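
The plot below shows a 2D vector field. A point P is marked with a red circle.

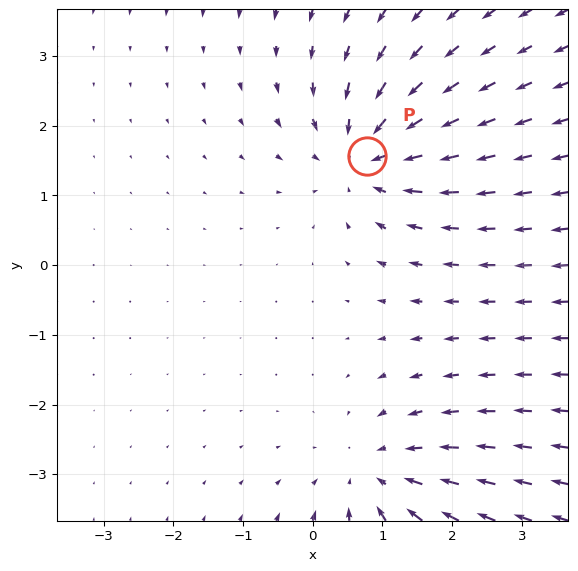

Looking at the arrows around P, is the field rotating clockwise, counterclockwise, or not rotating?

Near P at (0.8, 1.6) the arrows show no circulation. The curl there is ≈0.

not rotating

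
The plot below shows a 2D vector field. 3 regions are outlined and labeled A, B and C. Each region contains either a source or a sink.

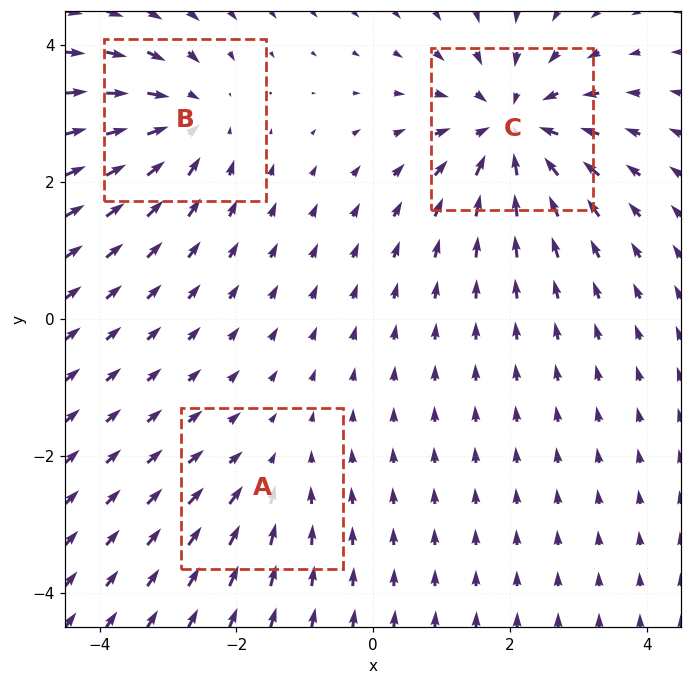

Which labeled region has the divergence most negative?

C

Divergence at each region's feature centre — A: about -2, B: about -3, C: about -5. Region C is most negative.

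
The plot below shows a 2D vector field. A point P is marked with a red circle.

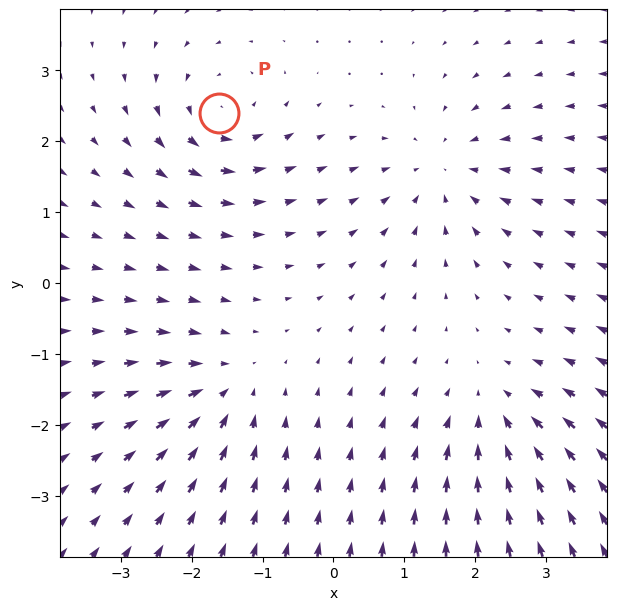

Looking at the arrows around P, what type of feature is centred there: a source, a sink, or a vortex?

At P (-1.6, 2.4) the arrows circulate counterclockwise. Divergence ≈0, curl about +5 — near-zero divergence with nonzero curl is a vortex.

vortex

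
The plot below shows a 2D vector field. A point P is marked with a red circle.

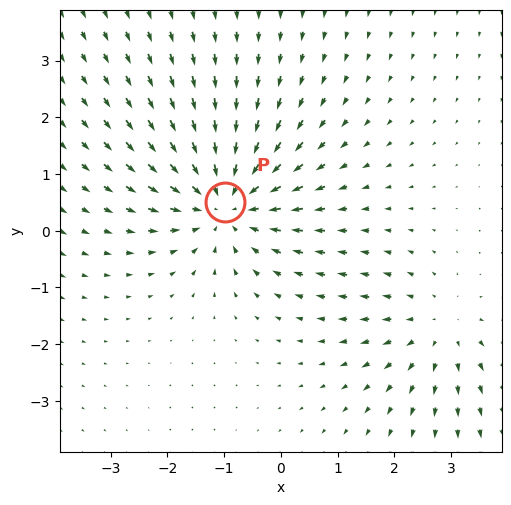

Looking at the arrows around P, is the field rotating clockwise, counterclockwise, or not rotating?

not rotating

Near P at (-1.0, 0.5) the arrows show no circulation. The curl there is ≈0.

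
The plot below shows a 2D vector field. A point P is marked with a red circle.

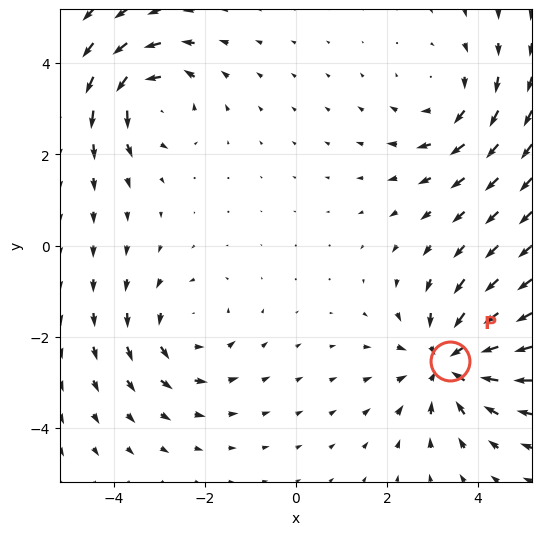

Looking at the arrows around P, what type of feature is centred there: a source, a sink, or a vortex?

At P (3.4, -2.5) the arrows converge inward. Divergence about -5, curl ≈0 — negative divergence with near-zero curl is a sink.

sink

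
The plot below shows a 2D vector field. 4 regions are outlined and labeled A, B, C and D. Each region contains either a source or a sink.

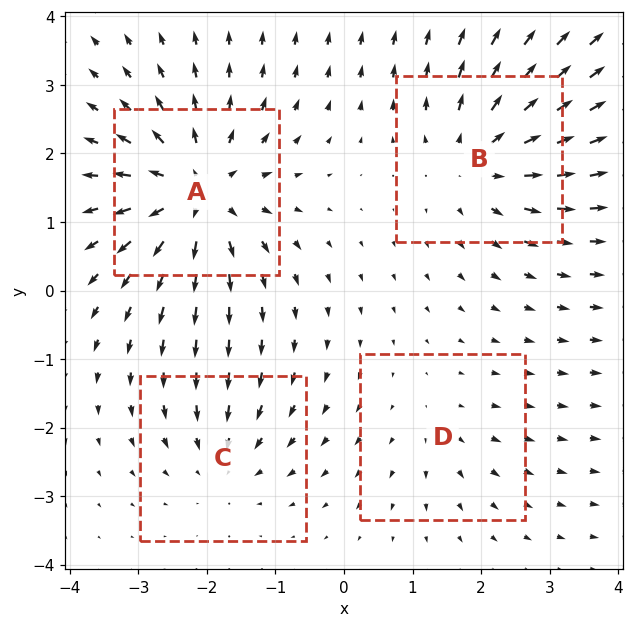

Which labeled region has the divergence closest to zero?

D

Divergence at each region's feature centre — A: about +7, B: about +5, C: about -3, D: about +2. Region D is closest to zero.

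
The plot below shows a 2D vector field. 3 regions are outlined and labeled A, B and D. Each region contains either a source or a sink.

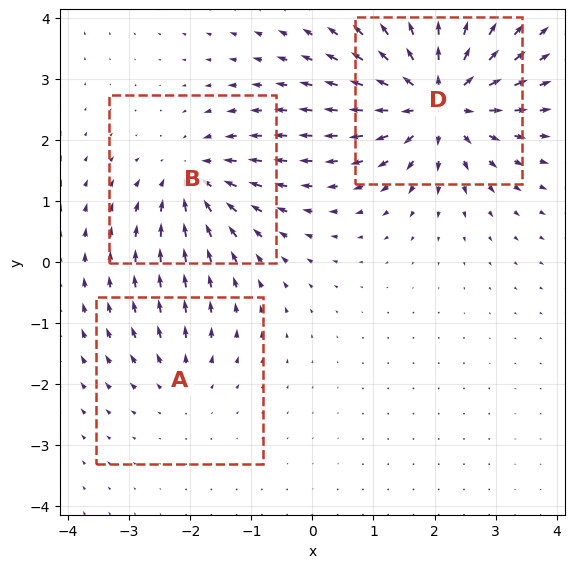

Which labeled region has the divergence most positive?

Divergence at each region's feature centre — A: about +2, B: about -4, D: about +6. Region D is most positive.

D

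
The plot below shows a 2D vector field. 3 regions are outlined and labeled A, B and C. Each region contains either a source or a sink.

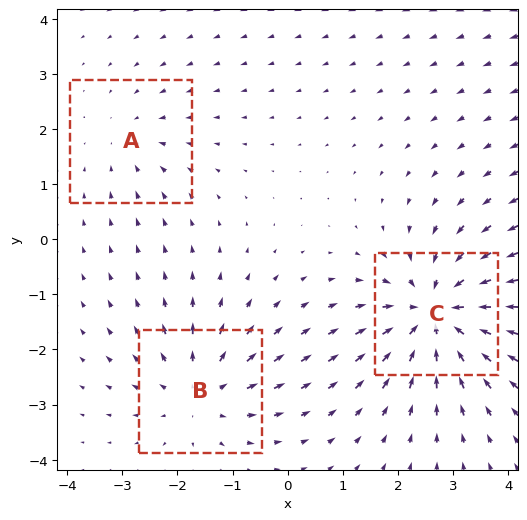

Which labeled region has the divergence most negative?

C

Divergence at each region's feature centre — A: about -2, B: about +3, C: about -5. Region C is most negative.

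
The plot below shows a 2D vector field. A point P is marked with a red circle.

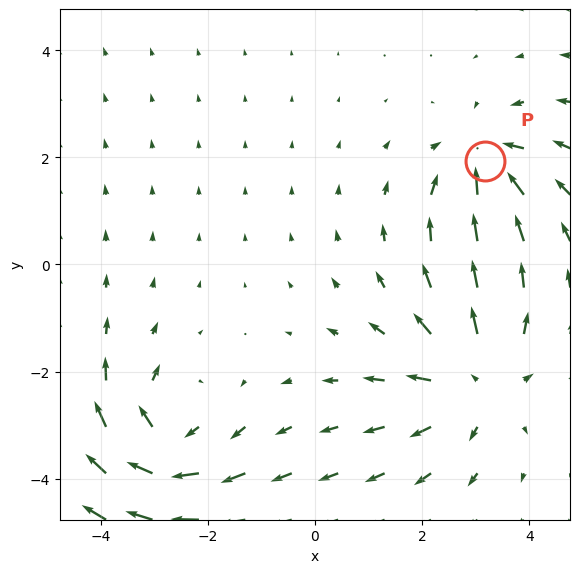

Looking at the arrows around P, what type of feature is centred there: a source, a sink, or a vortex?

At P (3.2, 1.9) the arrows converge inward. Divergence about -5, curl ≈0 — negative divergence with near-zero curl is a sink.

sink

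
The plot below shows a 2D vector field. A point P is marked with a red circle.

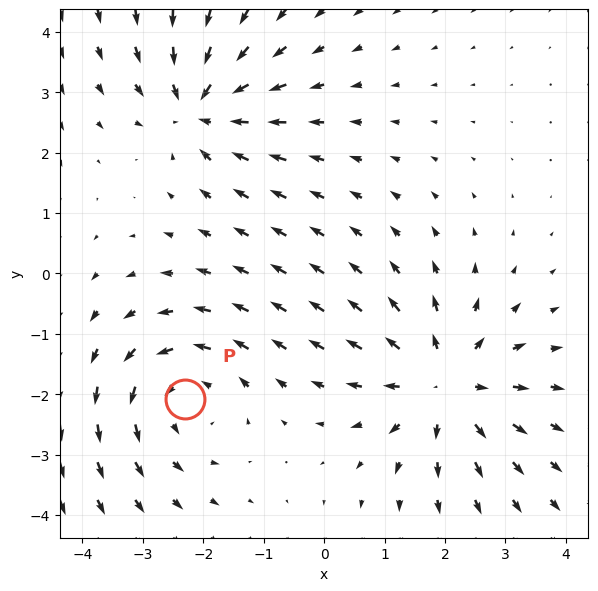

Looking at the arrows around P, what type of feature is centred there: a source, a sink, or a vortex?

At P (-2.3, -2.1) the arrows circulate counterclockwise. Divergence ≈0, curl about +4 — near-zero divergence with nonzero curl is a vortex.

vortex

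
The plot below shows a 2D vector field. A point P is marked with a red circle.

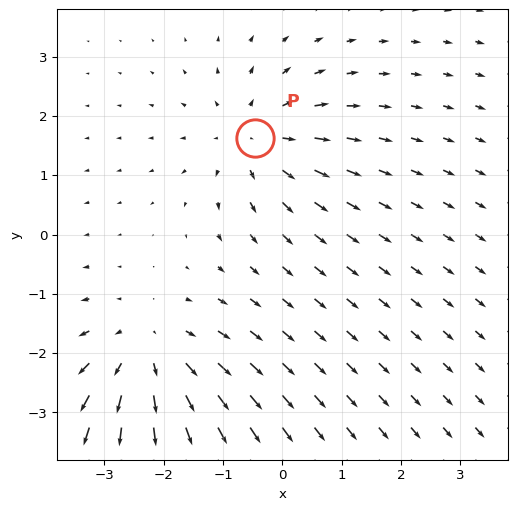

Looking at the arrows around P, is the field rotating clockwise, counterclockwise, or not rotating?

not rotating

Near P at (-0.5, 1.6) the arrows show no circulation. The curl there is ≈0.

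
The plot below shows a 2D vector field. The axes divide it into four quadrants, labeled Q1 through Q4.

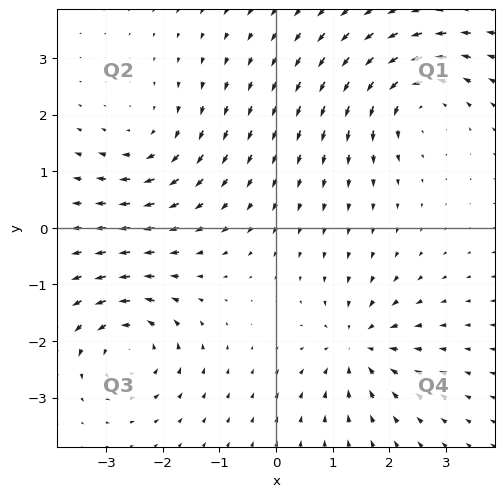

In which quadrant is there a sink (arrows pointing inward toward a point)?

The sink sits at approximately (1.4, -2.1), which lies in quadrant Q4. The divergence there is about -6, negative as expected for a sink.

Q4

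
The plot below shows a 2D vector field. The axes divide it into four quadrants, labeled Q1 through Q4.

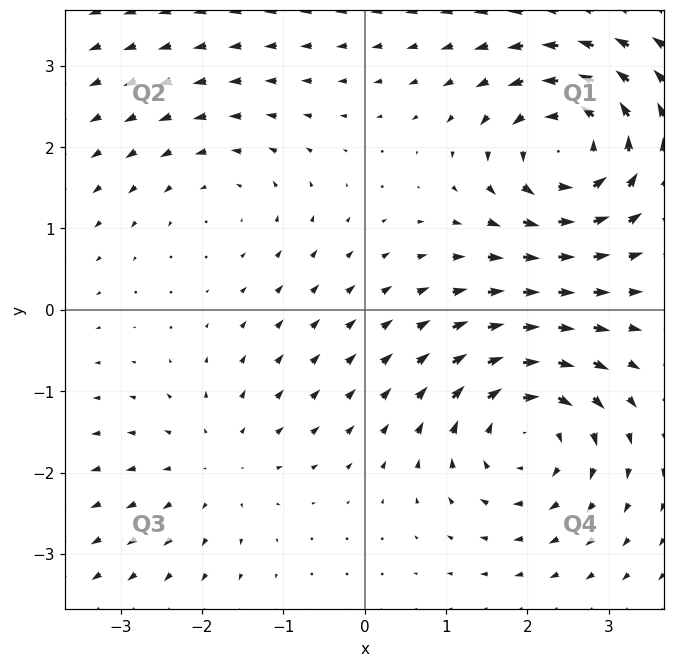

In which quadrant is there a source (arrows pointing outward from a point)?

The source sits at approximately (-1.8, -1.9), which lies in quadrant Q3. The divergence there is about +2, positive as expected for a source.

Q3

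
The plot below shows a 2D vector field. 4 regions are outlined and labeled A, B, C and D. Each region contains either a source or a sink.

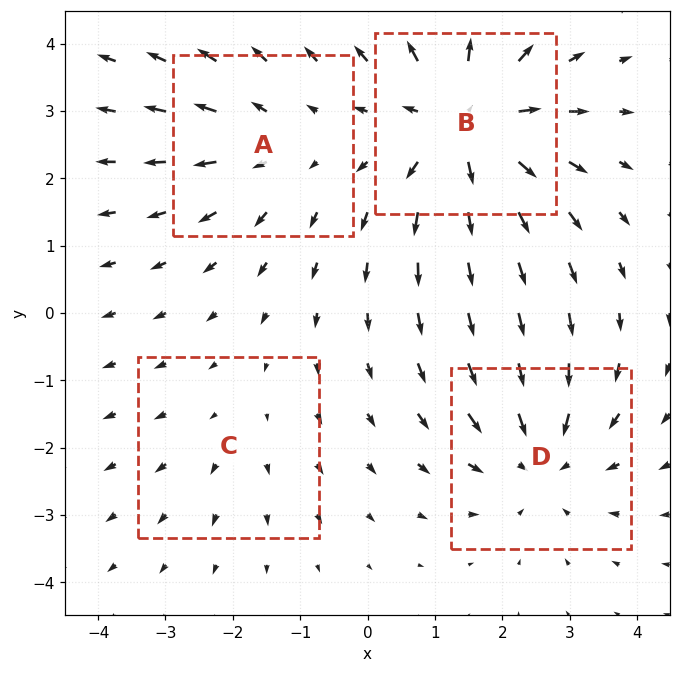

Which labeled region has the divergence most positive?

B

Divergence at each region's feature centre — A: about +3, B: about +6, C: about +2, D: about -4. Region B is most positive.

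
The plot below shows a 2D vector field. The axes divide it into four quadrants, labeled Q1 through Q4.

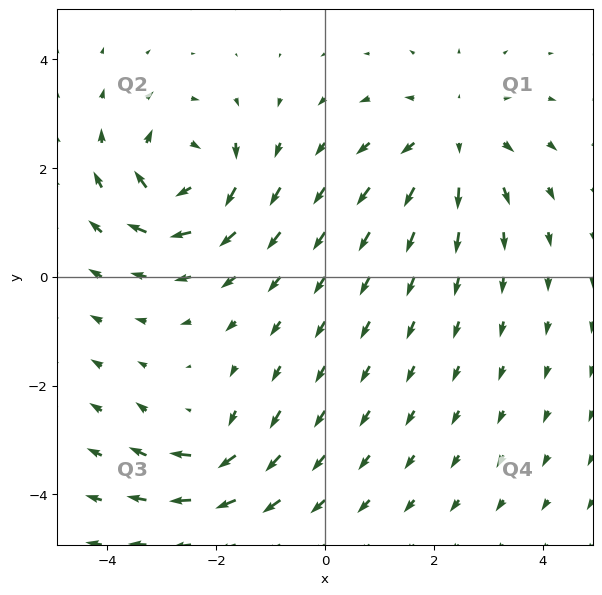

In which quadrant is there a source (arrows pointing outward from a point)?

The source sits at approximately (2.3, 2.6), which lies in quadrant Q1. The divergence there is about +4, positive as expected for a source.

Q1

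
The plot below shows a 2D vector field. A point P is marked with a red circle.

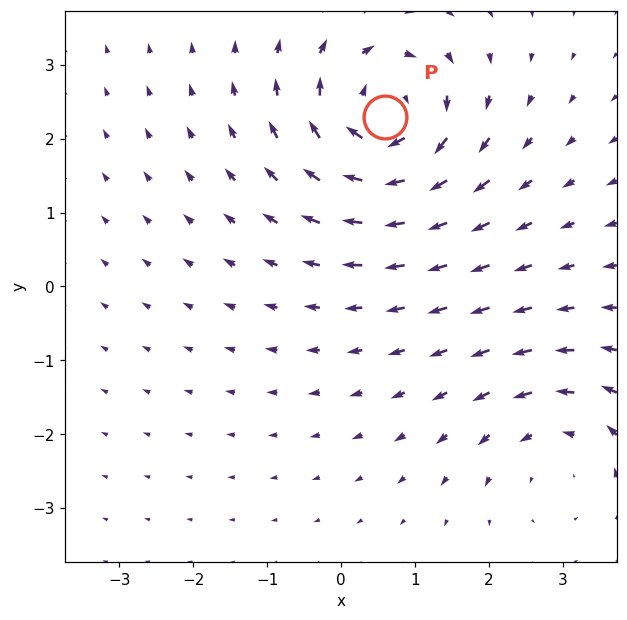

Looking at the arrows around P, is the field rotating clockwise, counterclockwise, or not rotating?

Near P at (0.6, 2.3) the arrows circulate clockwise. The curl (z-component) there is about -5; negative curl means clockwise rotation.

clockwise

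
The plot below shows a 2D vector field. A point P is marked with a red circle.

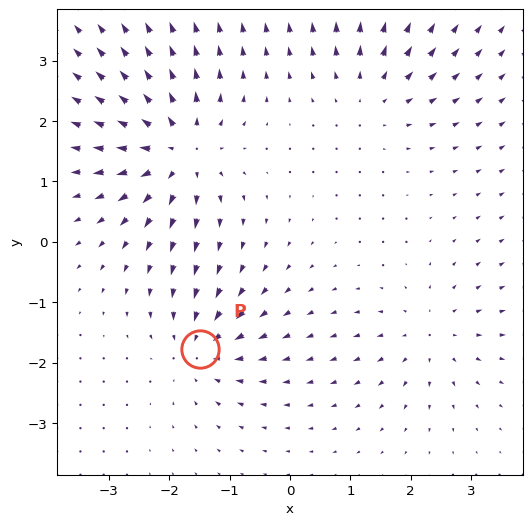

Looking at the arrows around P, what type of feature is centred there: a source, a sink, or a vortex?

sink

At P (-1.5, -1.8) the arrows converge inward. Divergence about -4, curl ≈0 — negative divergence with near-zero curl is a sink.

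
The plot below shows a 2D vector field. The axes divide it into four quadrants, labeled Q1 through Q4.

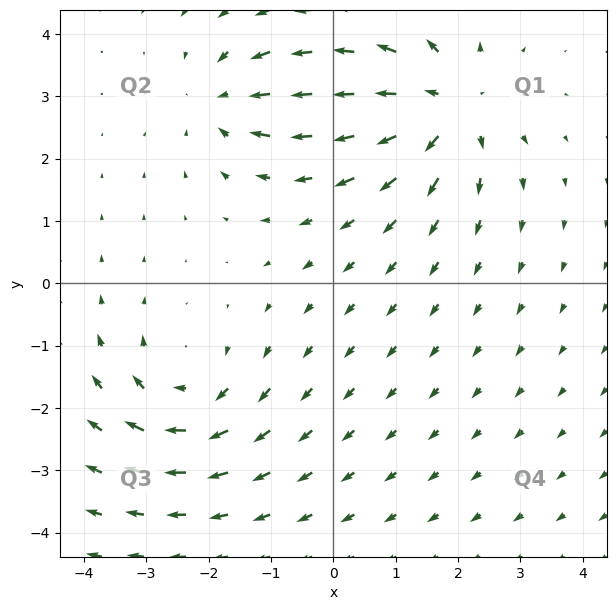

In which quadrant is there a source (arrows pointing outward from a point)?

The source sits at approximately (1.8, 2.8), which lies in quadrant Q1. The divergence there is about +4, positive as expected for a source.

Q1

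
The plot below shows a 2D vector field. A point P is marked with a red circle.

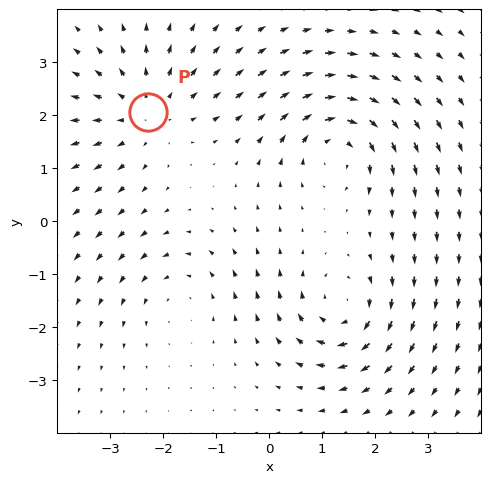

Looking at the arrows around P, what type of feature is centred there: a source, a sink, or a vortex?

At P (-2.3, 2.1) the arrows spread outward. Divergence about +4, curl ≈0 — positive divergence with near-zero curl is a source.

source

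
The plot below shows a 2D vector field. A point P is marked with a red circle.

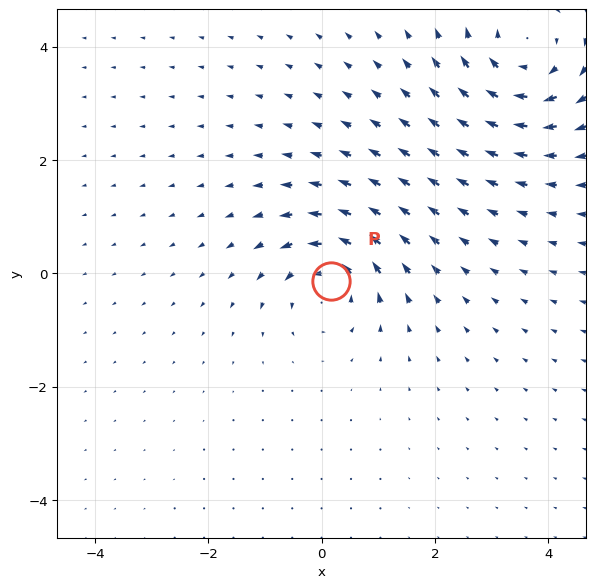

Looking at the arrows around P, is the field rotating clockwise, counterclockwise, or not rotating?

counterclockwise

Near P at (0.2, -0.1) the arrows circulate counterclockwise. The curl (z-component) there is about +4; positive curl means counterclockwise rotation.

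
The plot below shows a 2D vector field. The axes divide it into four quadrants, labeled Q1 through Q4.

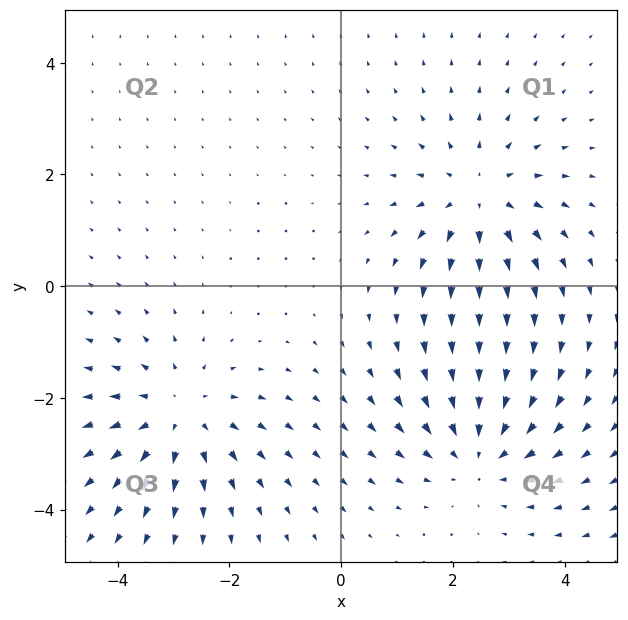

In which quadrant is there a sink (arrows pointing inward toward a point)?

Q4

The sink sits at approximately (2.5, -3.0), which lies in quadrant Q4. The divergence there is about -4, negative as expected for a sink.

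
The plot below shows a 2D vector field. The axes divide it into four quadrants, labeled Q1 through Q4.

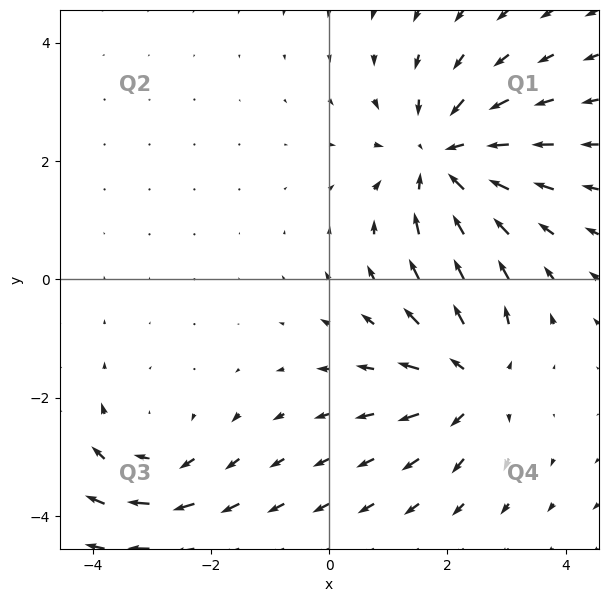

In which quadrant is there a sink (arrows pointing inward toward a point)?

The sink sits at approximately (1.9, 2.0), which lies in quadrant Q1. The divergence there is about -4, negative as expected for a sink.

Q1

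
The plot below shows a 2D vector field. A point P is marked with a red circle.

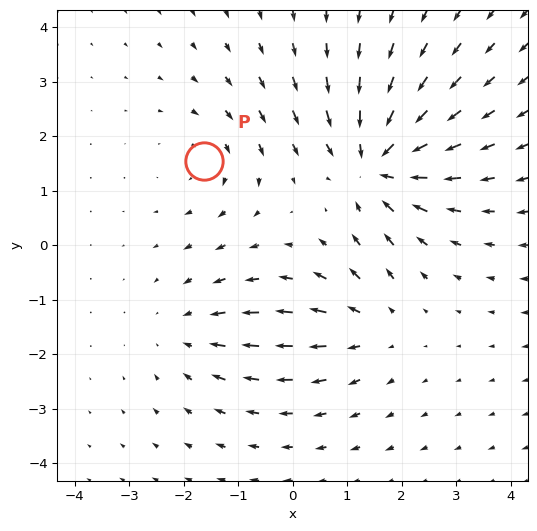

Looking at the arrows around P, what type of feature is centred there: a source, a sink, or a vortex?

At P (-1.6, 1.5) the arrows circulate clockwise. Divergence ≈0, curl about -2 — near-zero divergence with nonzero curl is a vortex.

vortex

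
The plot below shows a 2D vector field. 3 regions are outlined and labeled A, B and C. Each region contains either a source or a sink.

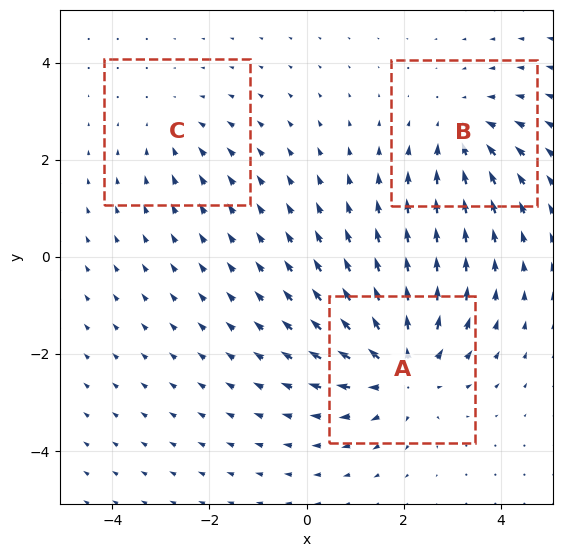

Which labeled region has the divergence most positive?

Divergence at each region's feature centre — A: about +4, B: about -3, C: about -2. Region A is most positive.

A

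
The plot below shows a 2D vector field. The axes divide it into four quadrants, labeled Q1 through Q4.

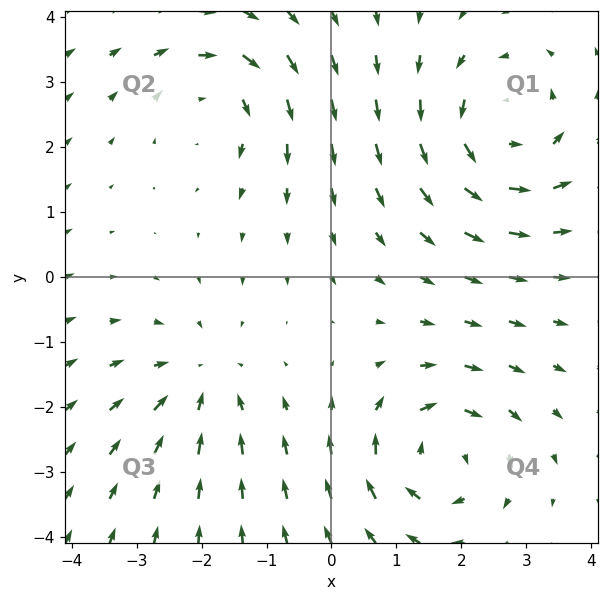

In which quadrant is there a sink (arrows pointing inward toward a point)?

Q3

The sink sits at approximately (-2.0, -1.6), which lies in quadrant Q3. The divergence there is about -3, negative as expected for a sink.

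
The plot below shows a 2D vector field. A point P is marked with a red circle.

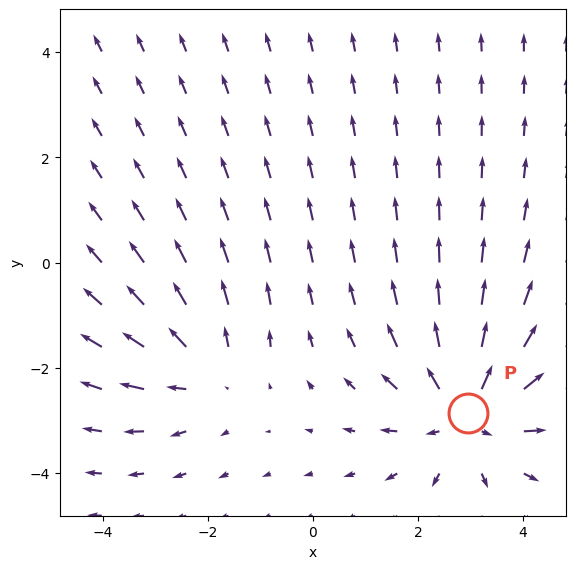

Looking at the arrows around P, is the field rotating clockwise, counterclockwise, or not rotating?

not rotating

Near P at (2.9, -2.9) the arrows show no circulation. The curl there is ≈0.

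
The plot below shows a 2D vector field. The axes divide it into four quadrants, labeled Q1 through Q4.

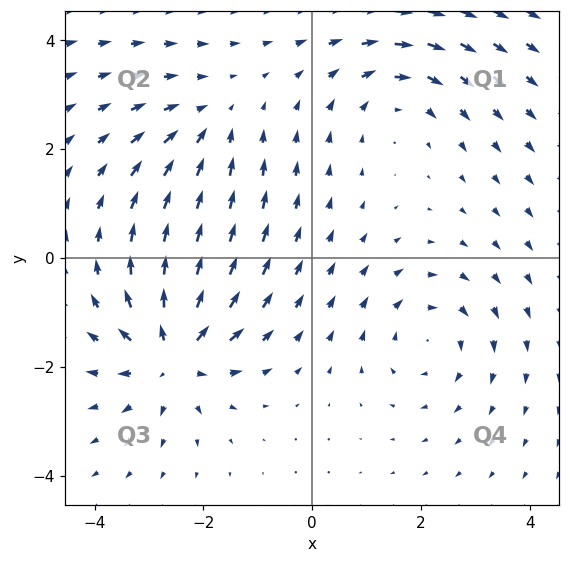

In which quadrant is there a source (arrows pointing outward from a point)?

Q3

The source sits at approximately (-2.6, -1.8), which lies in quadrant Q3. The divergence there is about +5, positive as expected for a source.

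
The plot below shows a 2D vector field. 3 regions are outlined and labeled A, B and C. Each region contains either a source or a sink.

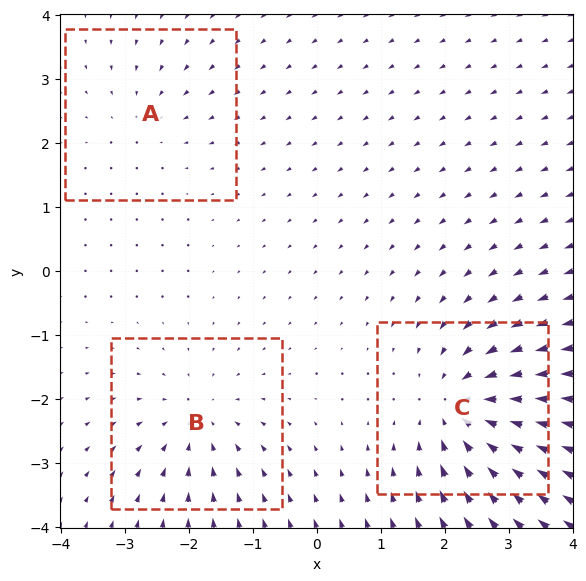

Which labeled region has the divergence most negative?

Divergence at each region's feature centre — A: about -2, B: about -3, C: about -5. Region C is most negative.

C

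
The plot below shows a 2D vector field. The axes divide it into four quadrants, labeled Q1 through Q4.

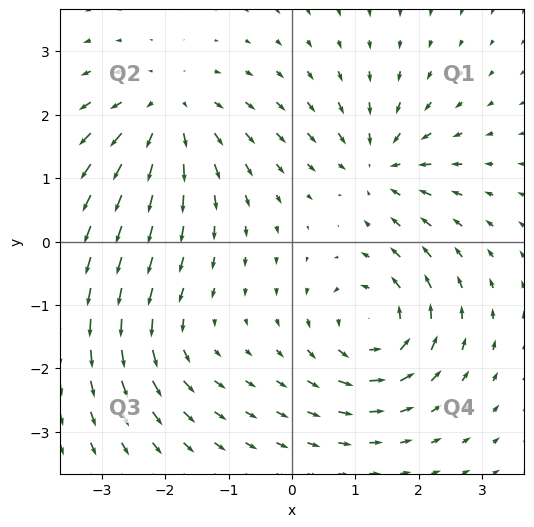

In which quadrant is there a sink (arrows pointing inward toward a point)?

Q1

The sink sits at approximately (1.4, 1.2), which lies in quadrant Q1. The divergence there is about -5, negative as expected for a sink.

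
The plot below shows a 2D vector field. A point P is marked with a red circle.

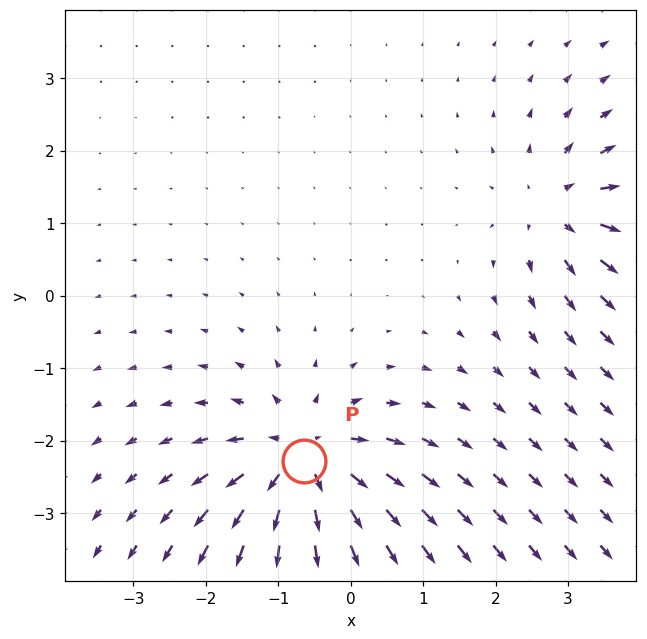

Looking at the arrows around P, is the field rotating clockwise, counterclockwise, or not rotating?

not rotating

Near P at (-0.6, -2.3) the arrows show no circulation. The curl there is ≈0.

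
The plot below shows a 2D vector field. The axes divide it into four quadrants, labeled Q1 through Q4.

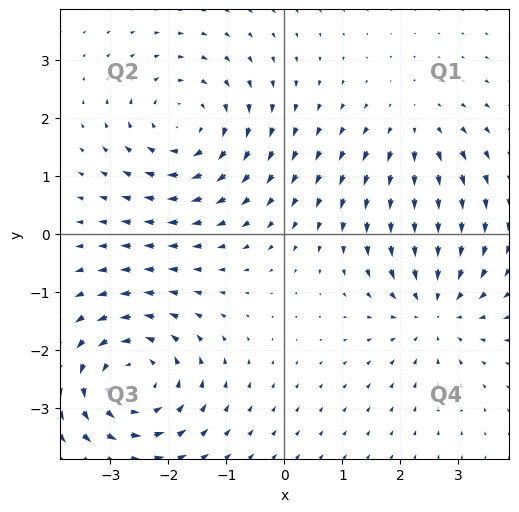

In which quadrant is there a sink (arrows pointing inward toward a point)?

The sink sits at approximately (2.6, -1.3), which lies in quadrant Q4. The divergence there is about -4, negative as expected for a sink.

Q4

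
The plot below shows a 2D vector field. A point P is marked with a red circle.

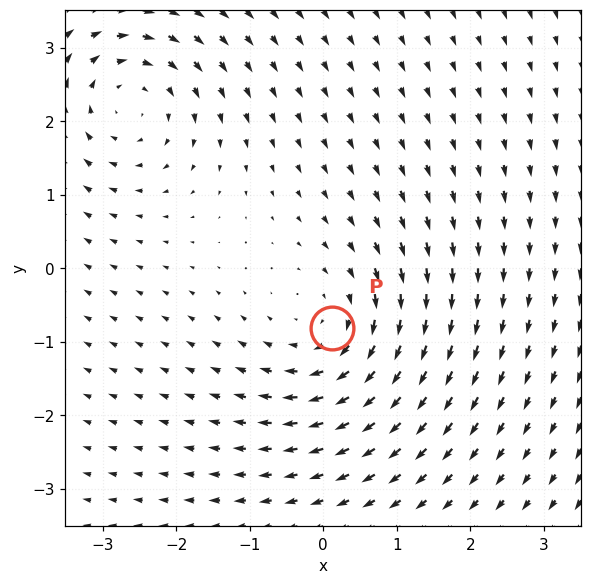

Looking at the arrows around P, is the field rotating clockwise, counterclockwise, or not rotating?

clockwise

Near P at (0.1, -0.8) the arrows circulate clockwise. The curl (z-component) there is about -4; negative curl means clockwise rotation.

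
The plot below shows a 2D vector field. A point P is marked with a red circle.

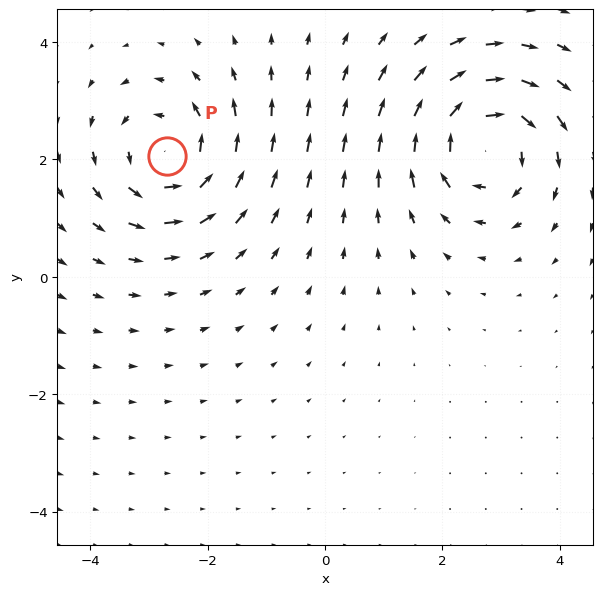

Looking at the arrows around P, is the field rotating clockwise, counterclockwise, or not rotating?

Near P at (-2.7, 2.1) the arrows circulate counterclockwise. The curl (z-component) there is about +3; positive curl means counterclockwise rotation.

counterclockwise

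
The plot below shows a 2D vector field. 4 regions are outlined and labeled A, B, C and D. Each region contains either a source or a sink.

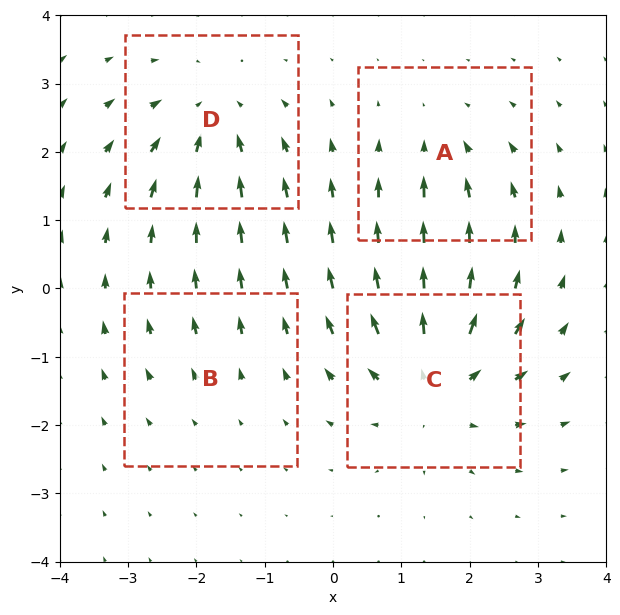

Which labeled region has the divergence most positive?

Divergence at each region's feature centre — A: about -3, B: about +2, C: about +6, D: about -5. Region C is most positive.

C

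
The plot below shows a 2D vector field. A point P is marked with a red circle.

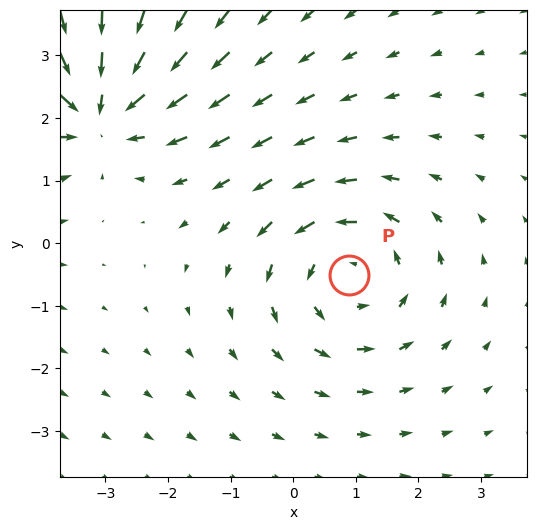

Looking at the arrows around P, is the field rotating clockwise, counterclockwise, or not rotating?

Near P at (0.9, -0.5) the arrows circulate counterclockwise. The curl (z-component) there is about +4; positive curl means counterclockwise rotation.

counterclockwise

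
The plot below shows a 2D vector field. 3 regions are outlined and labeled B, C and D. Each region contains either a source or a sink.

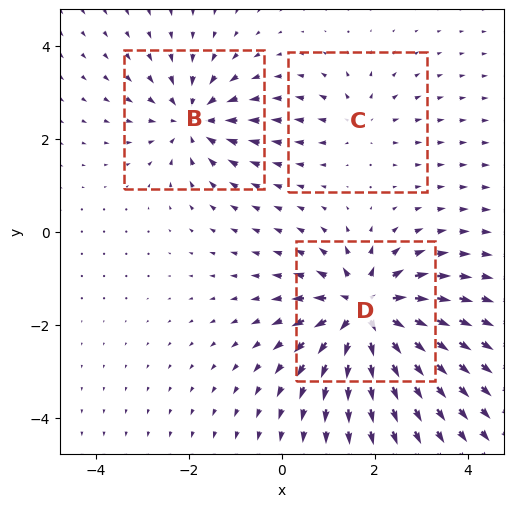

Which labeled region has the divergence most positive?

D

Divergence at each region's feature centre — B: about -4, C: about +2, D: about +6. Region D is most positive.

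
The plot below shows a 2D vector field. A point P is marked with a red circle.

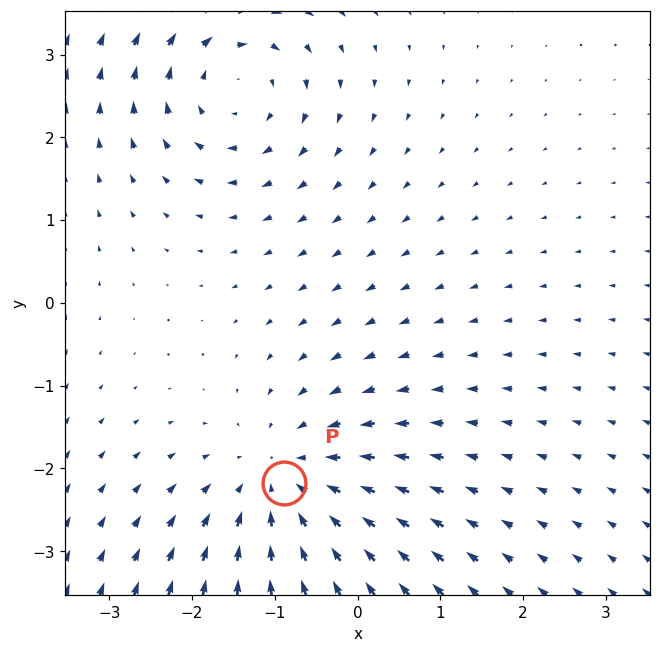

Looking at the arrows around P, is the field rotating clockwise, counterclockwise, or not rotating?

Near P at (-0.9, -2.2) the arrows show no circulation. The curl there is ≈0.

not rotating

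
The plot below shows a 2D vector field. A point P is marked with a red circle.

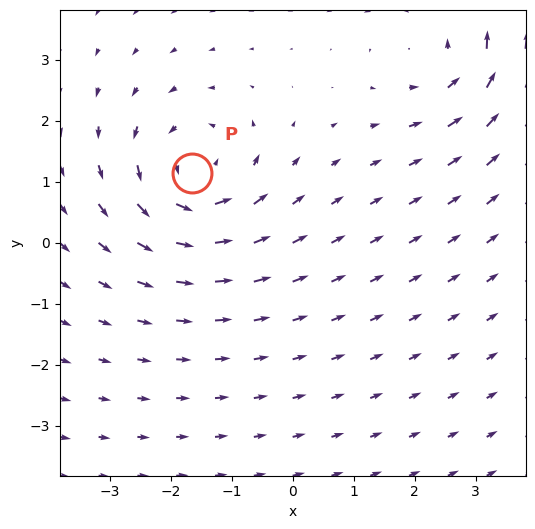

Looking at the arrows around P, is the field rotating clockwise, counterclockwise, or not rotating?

counterclockwise

Near P at (-1.6, 1.1) the arrows circulate counterclockwise. The curl (z-component) there is about +5; positive curl means counterclockwise rotation.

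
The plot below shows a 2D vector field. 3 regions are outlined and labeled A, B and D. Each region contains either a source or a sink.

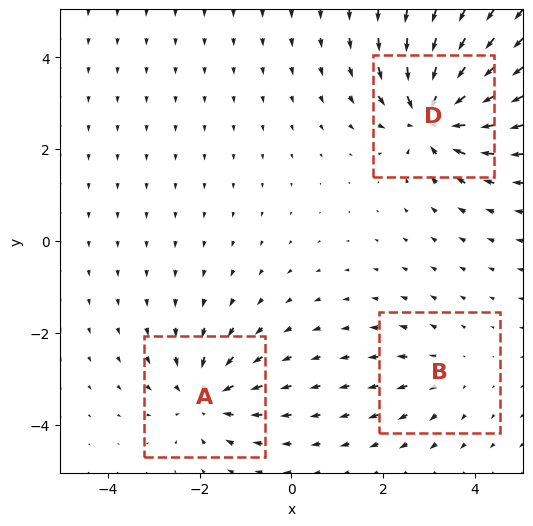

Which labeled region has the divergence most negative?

Divergence at each region's feature centre — A: about -4, B: about +2, D: about -6. Region D is most negative.

D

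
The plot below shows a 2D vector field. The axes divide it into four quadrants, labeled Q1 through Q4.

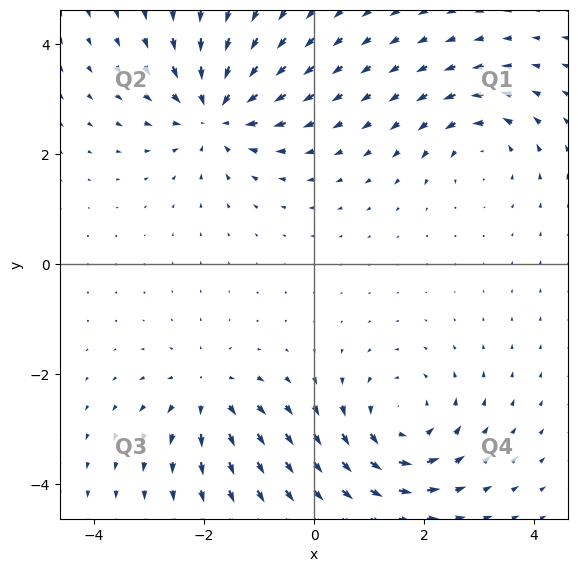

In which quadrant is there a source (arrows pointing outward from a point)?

Q3

The source sits at approximately (-1.9, -2.3), which lies in quadrant Q3. The divergence there is about +3, positive as expected for a source.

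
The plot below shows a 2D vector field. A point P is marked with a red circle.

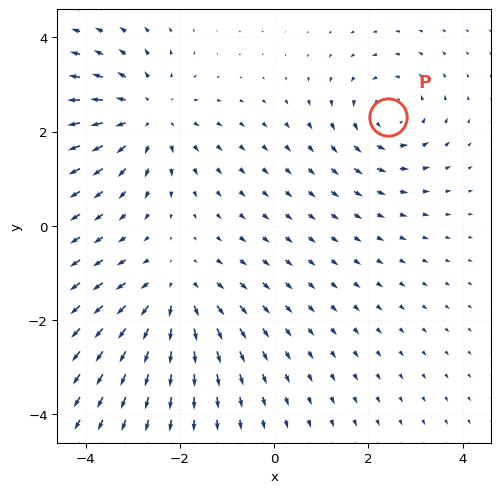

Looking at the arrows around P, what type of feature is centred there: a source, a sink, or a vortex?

vortex

At P (2.4, 2.3) the arrows circulate counterclockwise. Divergence ≈0, curl about +4 — near-zero divergence with nonzero curl is a vortex.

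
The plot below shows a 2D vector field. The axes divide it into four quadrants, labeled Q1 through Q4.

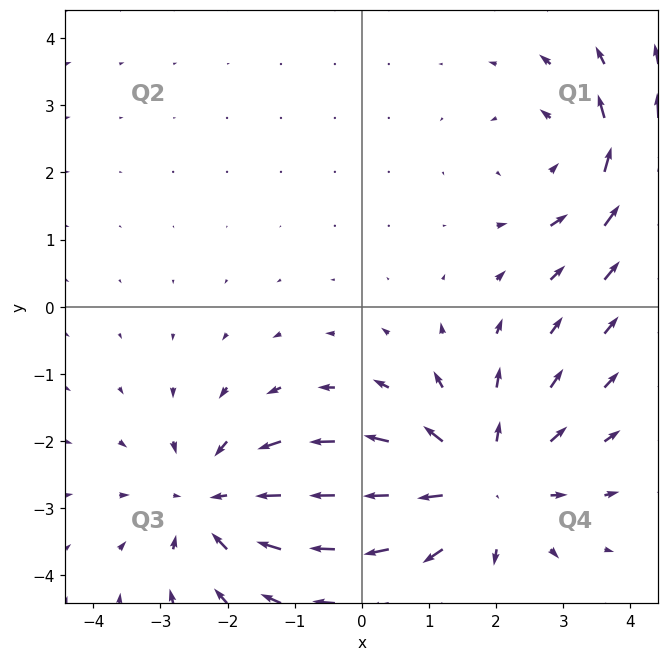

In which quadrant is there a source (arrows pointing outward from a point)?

Q4

The source sits at approximately (1.8, -2.6), which lies in quadrant Q4. The divergence there is about +4, positive as expected for a source.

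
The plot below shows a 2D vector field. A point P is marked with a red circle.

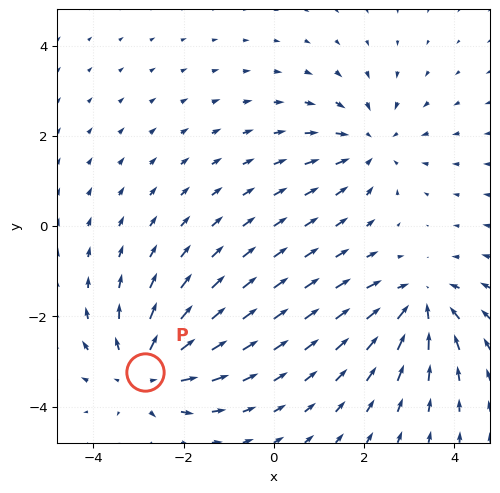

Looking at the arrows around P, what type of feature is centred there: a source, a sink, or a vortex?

source

At P (-2.8, -3.2) the arrows spread outward. Divergence about +5, curl ≈0 — positive divergence with near-zero curl is a source.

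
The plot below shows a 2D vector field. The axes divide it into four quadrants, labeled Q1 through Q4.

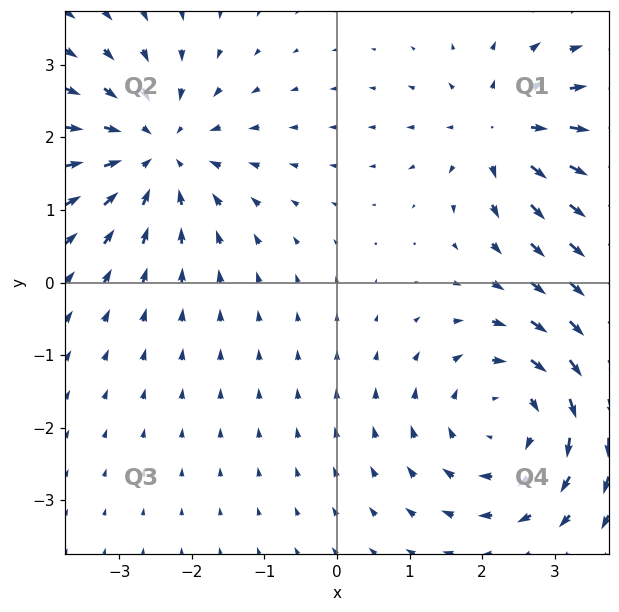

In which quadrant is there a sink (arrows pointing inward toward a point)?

Q2

The sink sits at approximately (-2.5, 1.8), which lies in quadrant Q2. The divergence there is about -4, negative as expected for a sink.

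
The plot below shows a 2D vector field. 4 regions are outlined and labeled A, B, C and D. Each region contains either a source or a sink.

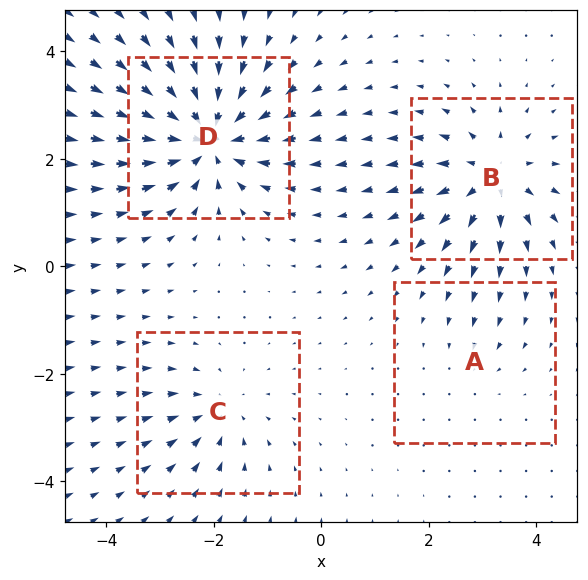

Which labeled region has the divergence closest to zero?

A

Divergence at each region's feature centre — A: about -2, B: about +6, C: about -4, D: about -8. Region A is closest to zero.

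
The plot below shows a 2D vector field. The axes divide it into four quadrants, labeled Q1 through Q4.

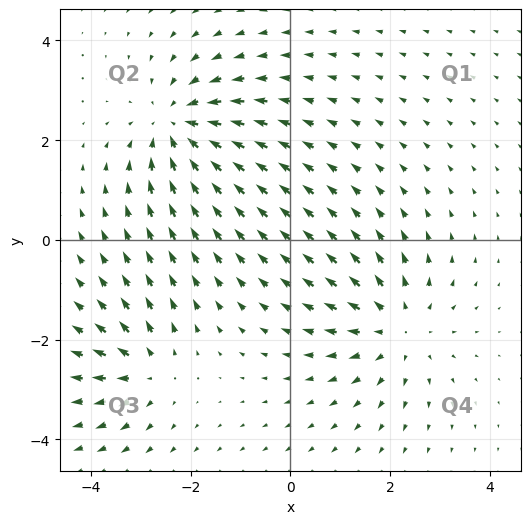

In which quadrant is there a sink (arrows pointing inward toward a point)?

Q2

The sink sits at approximately (-2.3, 2.3), which lies in quadrant Q2. The divergence there is about -4, negative as expected for a sink.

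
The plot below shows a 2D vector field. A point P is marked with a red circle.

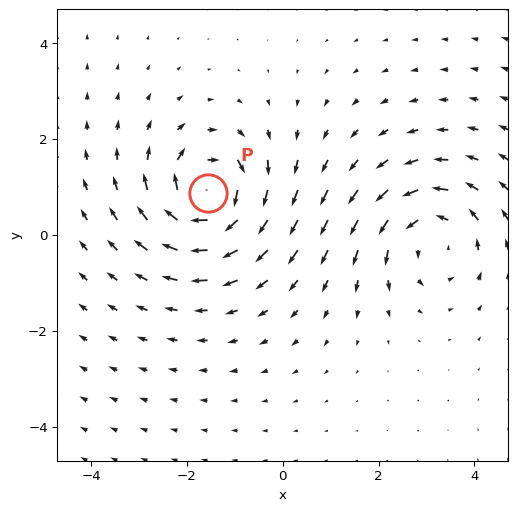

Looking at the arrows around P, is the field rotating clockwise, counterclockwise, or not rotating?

clockwise

Near P at (-1.6, 0.9) the arrows circulate clockwise. The curl (z-component) there is about -7; negative curl means clockwise rotation.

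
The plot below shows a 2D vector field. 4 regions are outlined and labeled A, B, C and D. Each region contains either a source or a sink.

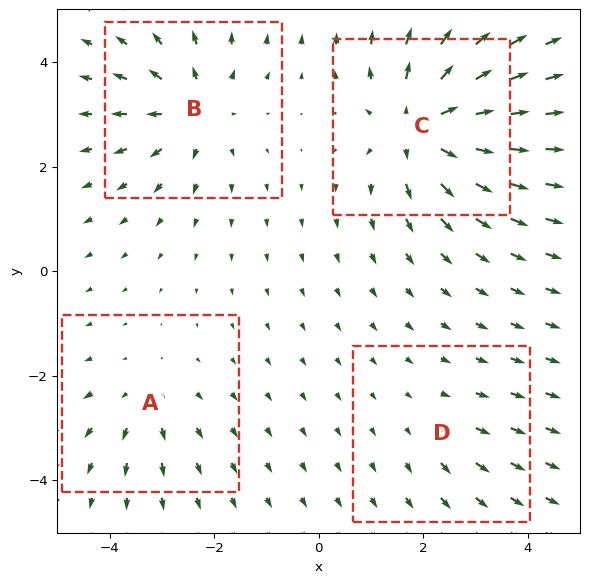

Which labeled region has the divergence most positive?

Divergence at each region's feature centre — A: about +3, B: about +5, C: about +7, D: about +2. Region C is most positive.

C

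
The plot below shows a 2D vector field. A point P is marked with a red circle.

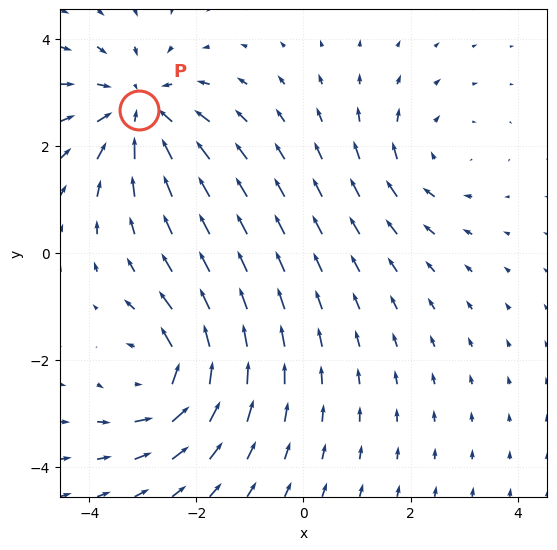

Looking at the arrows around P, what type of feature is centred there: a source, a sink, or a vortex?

At P (-3.1, 2.7) the arrows converge inward. Divergence about -4, curl ≈0 — negative divergence with near-zero curl is a sink.

sink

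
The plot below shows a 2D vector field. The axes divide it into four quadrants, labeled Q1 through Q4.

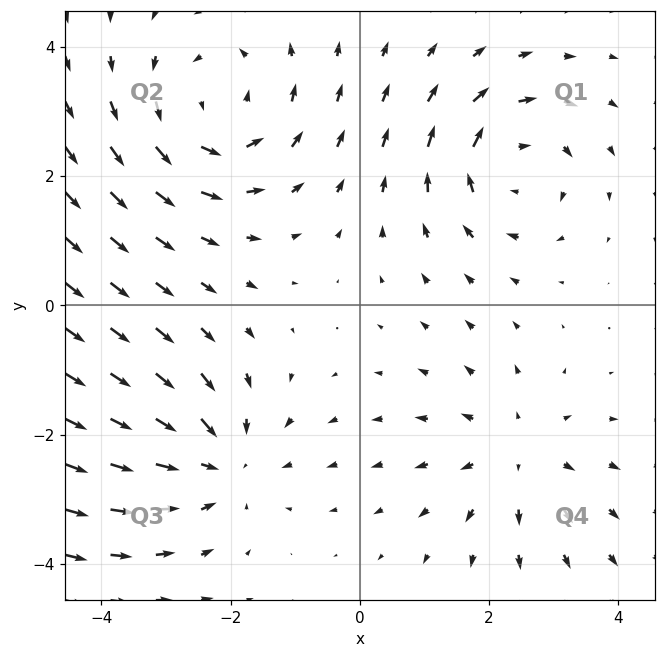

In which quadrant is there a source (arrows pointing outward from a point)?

Q4

The source sits at approximately (2.4, -2.3), which lies in quadrant Q4. The divergence there is about +3, positive as expected for a source.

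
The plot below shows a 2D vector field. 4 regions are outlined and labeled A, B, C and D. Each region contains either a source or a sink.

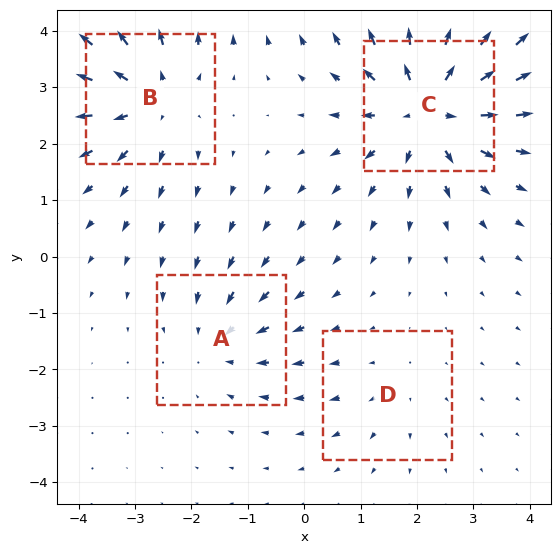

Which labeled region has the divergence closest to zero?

Divergence at each region's feature centre — A: about -3, B: about +5, C: about +7, D: about +2. Region D is closest to zero.

D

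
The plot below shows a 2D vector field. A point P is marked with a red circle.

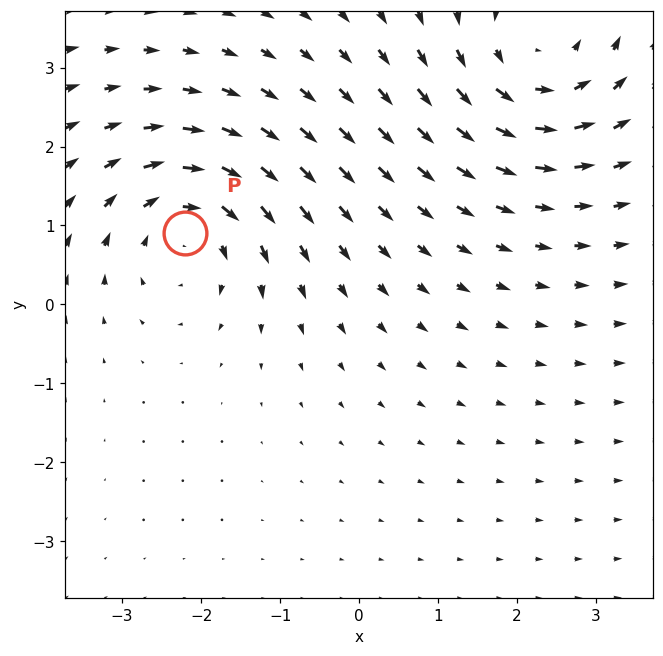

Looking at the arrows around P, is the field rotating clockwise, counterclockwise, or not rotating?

clockwise

Near P at (-2.2, 0.9) the arrows circulate clockwise. The curl (z-component) there is about -5; negative curl means clockwise rotation.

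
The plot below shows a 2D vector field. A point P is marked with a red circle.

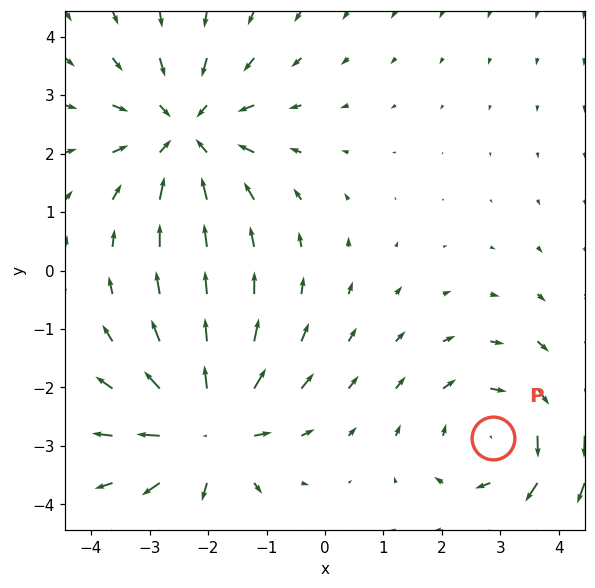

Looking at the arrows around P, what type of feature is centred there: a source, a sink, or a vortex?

vortex

At P (2.9, -2.9) the arrows circulate clockwise. Divergence ≈0, curl about -2 — near-zero divergence with nonzero curl is a vortex.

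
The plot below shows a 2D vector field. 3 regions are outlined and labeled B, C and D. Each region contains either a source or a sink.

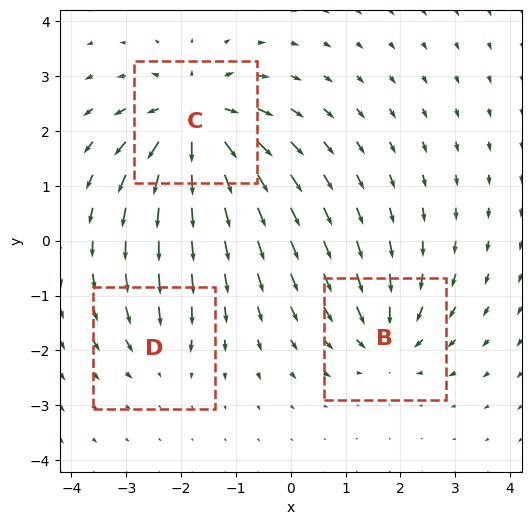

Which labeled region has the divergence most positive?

Divergence at each region's feature centre — B: about -3, C: about +5, D: about -2. Region C is most positive.

C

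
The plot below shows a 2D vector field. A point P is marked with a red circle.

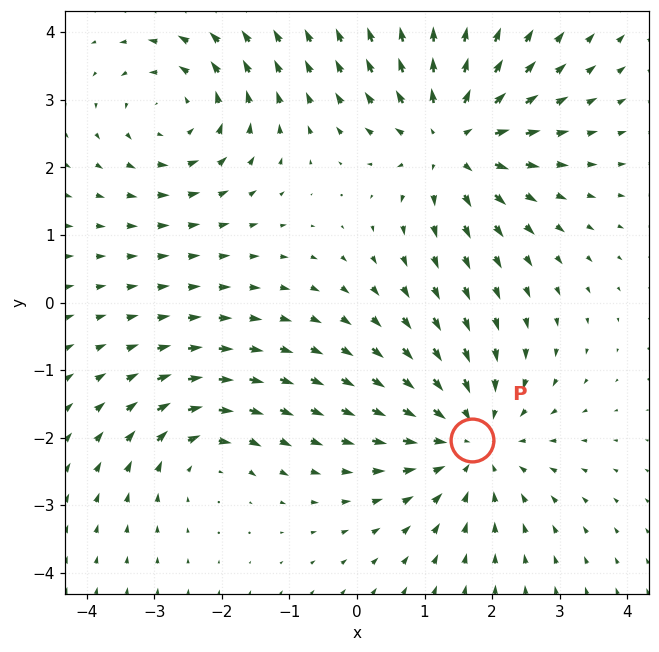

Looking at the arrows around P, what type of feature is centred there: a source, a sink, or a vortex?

At P (1.7, -2.0) the arrows converge inward. Divergence about -4, curl ≈0 — negative divergence with near-zero curl is a sink.

sink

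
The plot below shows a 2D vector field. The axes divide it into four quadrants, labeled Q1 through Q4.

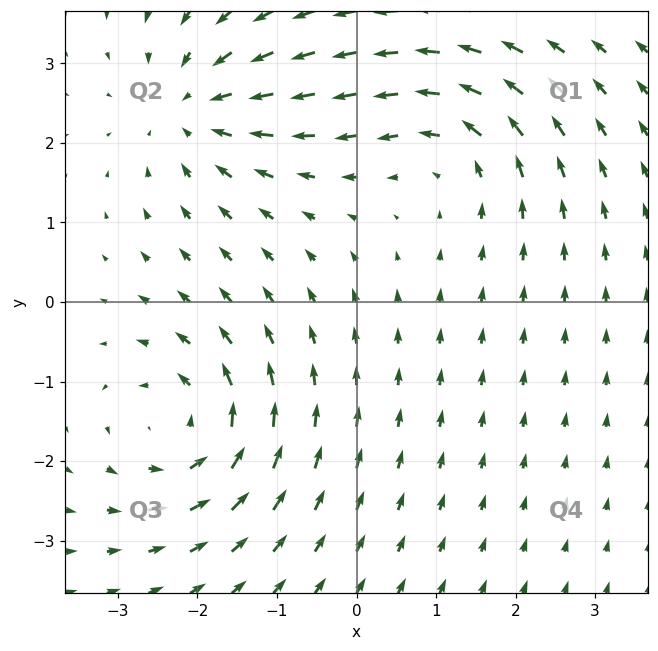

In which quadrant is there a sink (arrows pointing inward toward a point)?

Q2

The sink sits at approximately (-2.0, 2.4), which lies in quadrant Q2. The divergence there is about -5, negative as expected for a sink.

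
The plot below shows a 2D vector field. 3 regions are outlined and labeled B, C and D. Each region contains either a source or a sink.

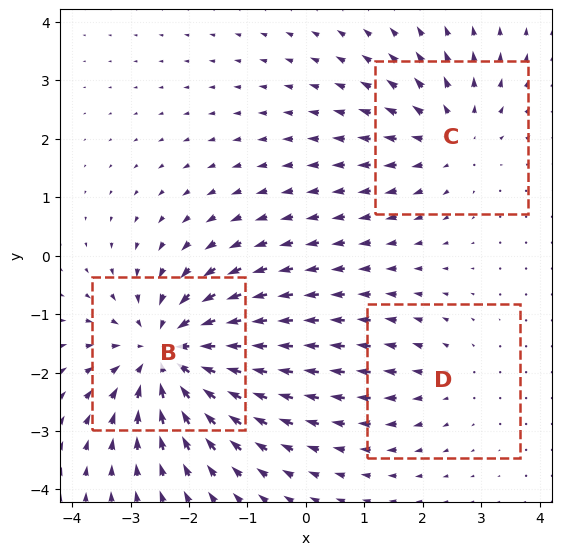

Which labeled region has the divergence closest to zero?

D

Divergence at each region's feature centre — B: about -5, C: about +3, D: about +2. Region D is closest to zero.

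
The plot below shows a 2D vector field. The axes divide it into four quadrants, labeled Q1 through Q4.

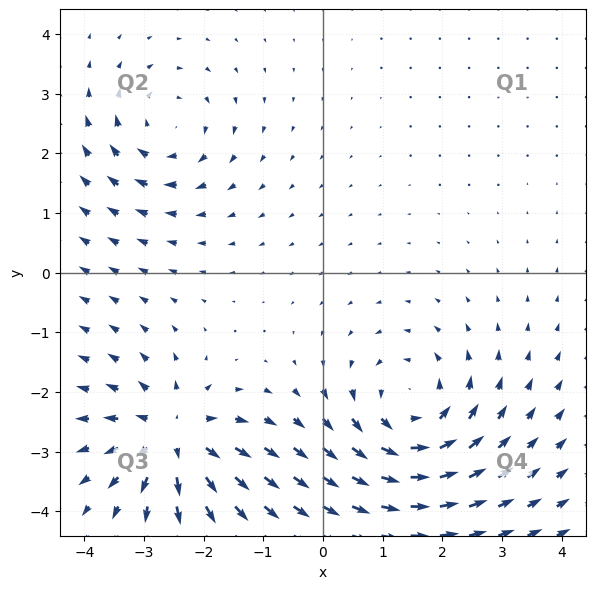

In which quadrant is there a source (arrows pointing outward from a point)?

Q3

The source sits at approximately (-2.5, -2.8), which lies in quadrant Q3. The divergence there is about +6, positive as expected for a source.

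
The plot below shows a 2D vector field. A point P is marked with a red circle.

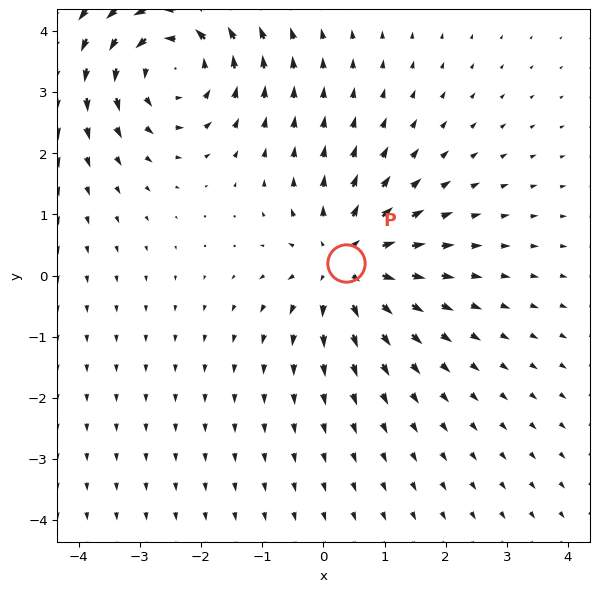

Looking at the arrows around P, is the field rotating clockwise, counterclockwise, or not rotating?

not rotating

Near P at (0.4, 0.2) the arrows show no circulation. The curl there is ≈0.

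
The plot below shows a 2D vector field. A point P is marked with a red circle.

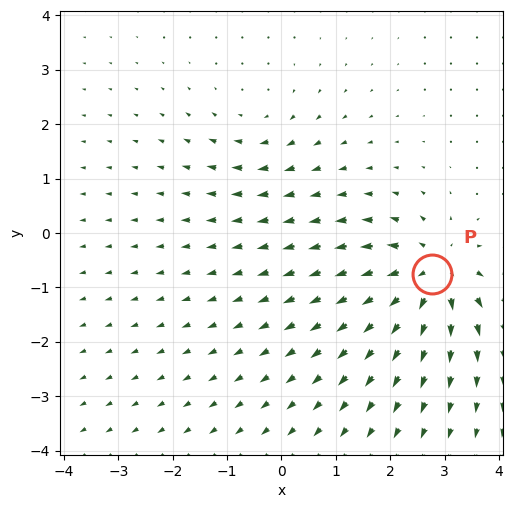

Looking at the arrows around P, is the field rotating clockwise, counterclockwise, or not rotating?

Near P at (2.8, -0.8) the arrows show no circulation. The curl there is ≈0.

not rotating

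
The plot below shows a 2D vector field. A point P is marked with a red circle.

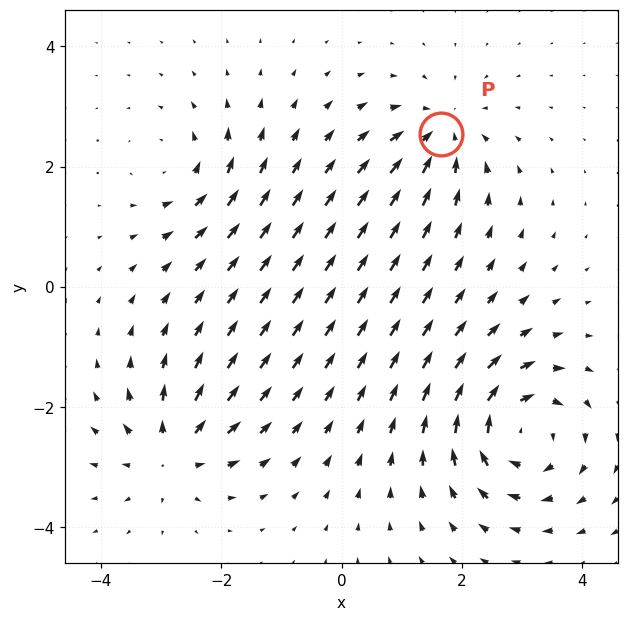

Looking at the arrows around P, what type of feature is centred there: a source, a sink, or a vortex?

At P (1.7, 2.5) the arrows converge inward. Divergence about -4, curl ≈0 — negative divergence with near-zero curl is a sink.

sink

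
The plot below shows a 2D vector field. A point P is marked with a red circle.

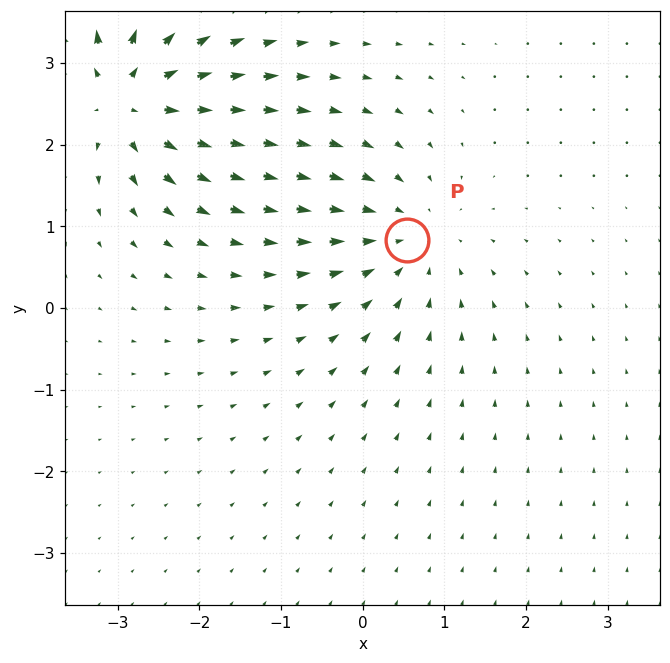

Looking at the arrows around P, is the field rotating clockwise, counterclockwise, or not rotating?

not rotating

Near P at (0.5, 0.8) the arrows show no circulation. The curl there is ≈0.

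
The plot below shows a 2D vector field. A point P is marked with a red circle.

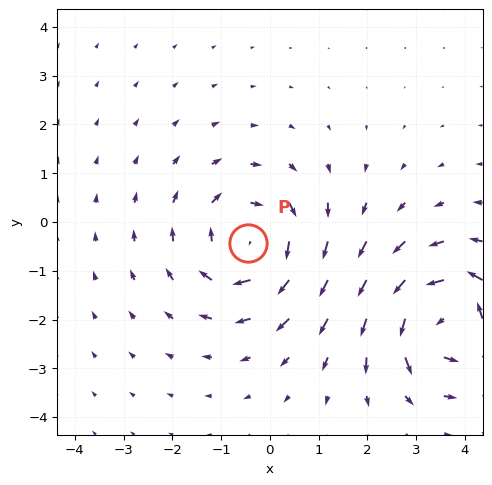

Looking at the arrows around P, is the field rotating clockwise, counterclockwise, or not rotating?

clockwise

Near P at (-0.4, -0.4) the arrows circulate clockwise. The curl (z-component) there is about -4; negative curl means clockwise rotation.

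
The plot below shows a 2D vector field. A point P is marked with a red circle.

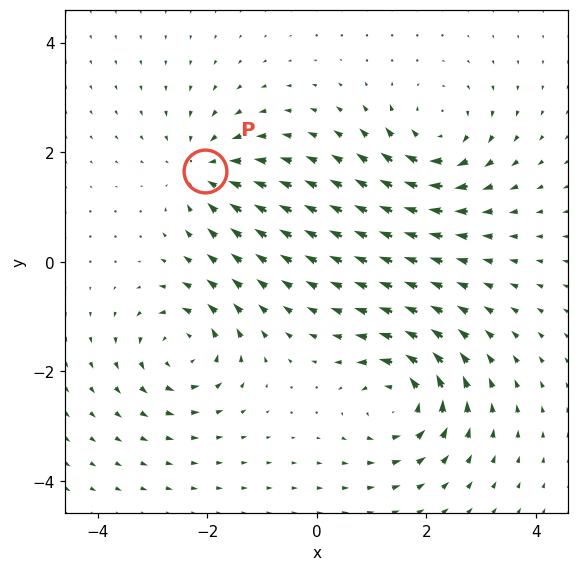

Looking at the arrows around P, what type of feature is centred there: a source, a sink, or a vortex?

sink

At P (-2.0, 1.7) the arrows converge inward. Divergence about -4, curl ≈0 — negative divergence with near-zero curl is a sink.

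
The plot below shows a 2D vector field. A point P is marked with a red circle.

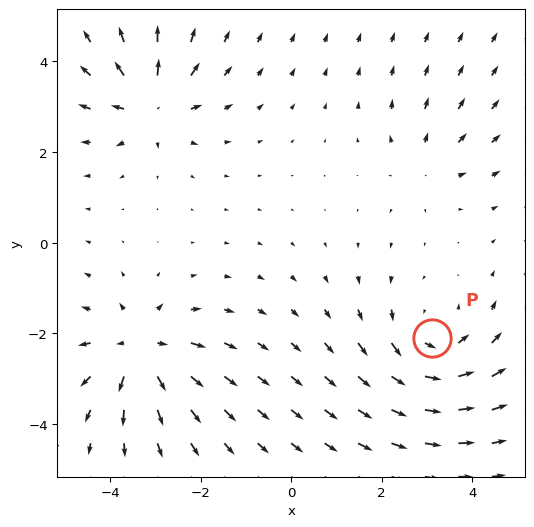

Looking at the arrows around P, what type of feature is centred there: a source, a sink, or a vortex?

At P (3.1, -2.1) the arrows circulate counterclockwise. Divergence ≈0, curl about +4 — near-zero divergence with nonzero curl is a vortex.

vortex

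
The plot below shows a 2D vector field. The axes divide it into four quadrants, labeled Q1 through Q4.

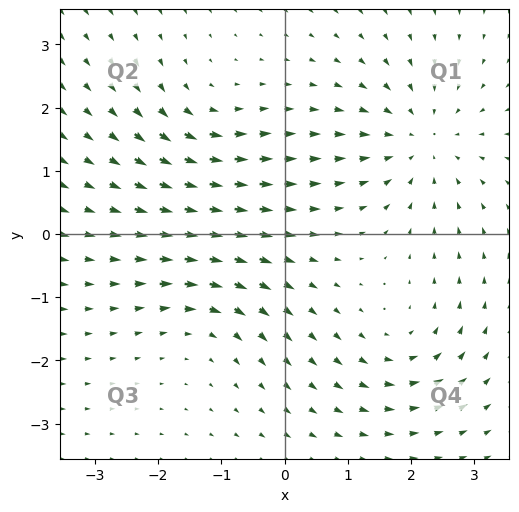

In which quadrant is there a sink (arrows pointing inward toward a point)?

The sink sits at approximately (2.2, 1.5), which lies in quadrant Q1. The divergence there is about -4, negative as expected for a sink.

Q1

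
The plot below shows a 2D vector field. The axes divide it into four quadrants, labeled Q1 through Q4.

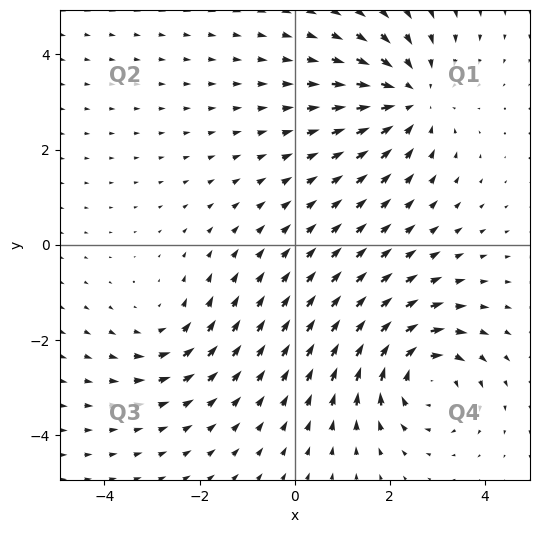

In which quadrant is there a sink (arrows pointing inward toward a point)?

Q1

The sink sits at approximately (2.4, 3.1), which lies in quadrant Q1. The divergence there is about -3, negative as expected for a sink.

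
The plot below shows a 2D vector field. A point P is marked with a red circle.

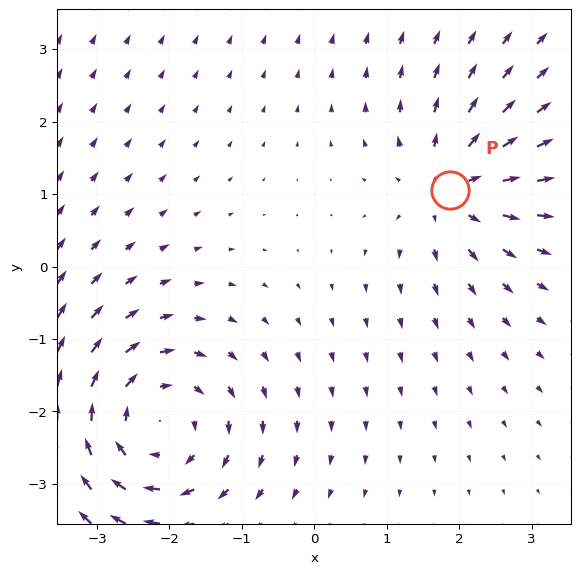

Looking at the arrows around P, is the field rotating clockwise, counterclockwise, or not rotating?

not rotating

Near P at (1.9, 1.1) the arrows show no circulation. The curl there is ≈0.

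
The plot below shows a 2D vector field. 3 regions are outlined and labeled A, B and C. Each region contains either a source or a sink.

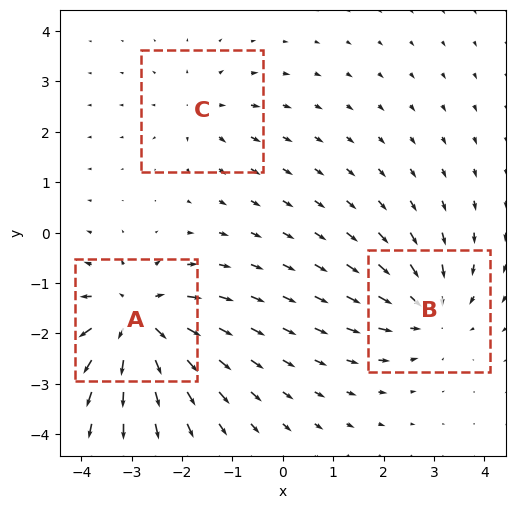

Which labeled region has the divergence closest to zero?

C

Divergence at each region's feature centre — A: about +5, B: about -3, C: about +2. Region C is closest to zero.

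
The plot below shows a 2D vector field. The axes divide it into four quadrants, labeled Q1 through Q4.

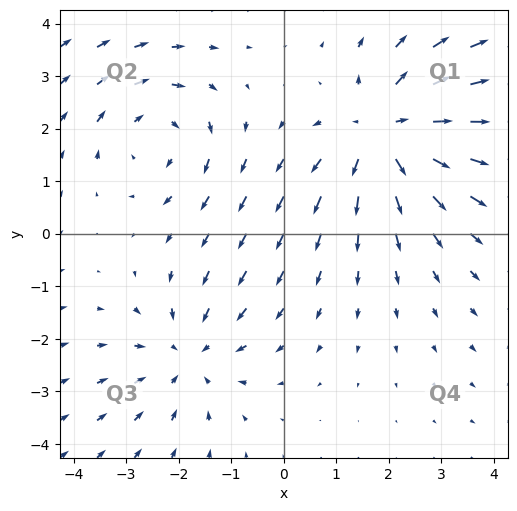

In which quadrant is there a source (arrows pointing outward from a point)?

The source sits at approximately (2.0, 1.9), which lies in quadrant Q1. The divergence there is about +4, positive as expected for a source.

Q1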